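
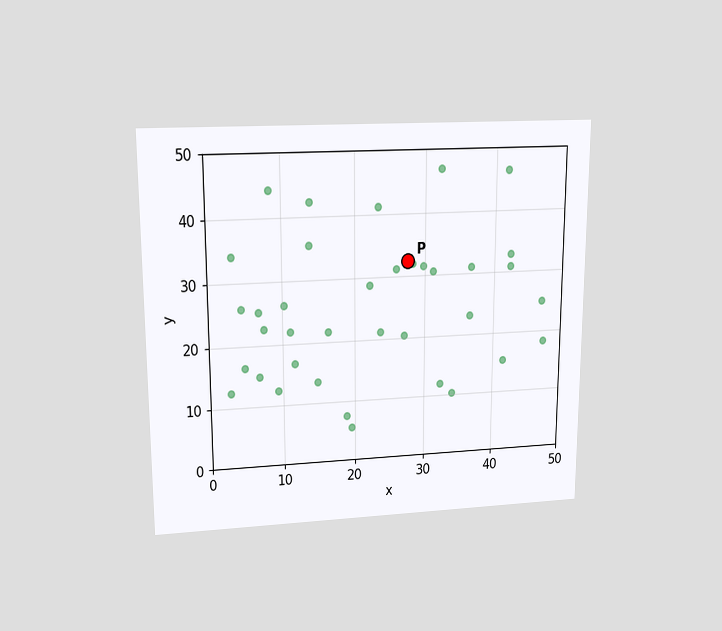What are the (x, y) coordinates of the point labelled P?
(27.5, 32.5)

The chart is viewed slightly from above. Following the gridlines from P to each axis, P sits at (27.5, 32.5).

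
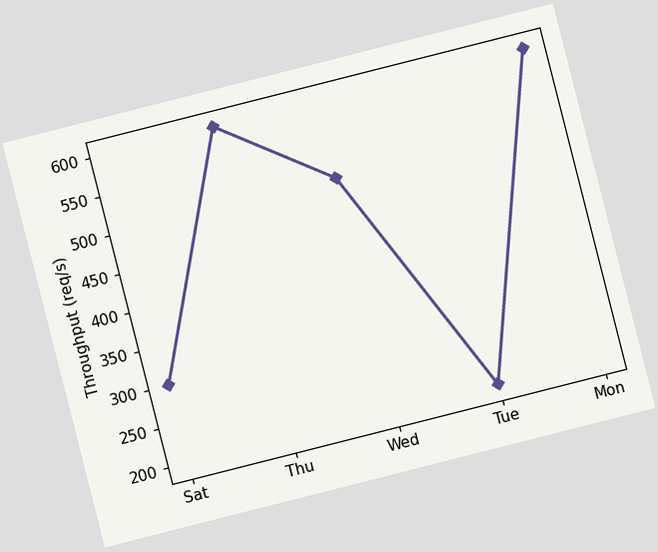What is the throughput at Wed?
The chart is tilted about 14° counter-clockwise. At Wed, the line is at 500req/s.

500req/s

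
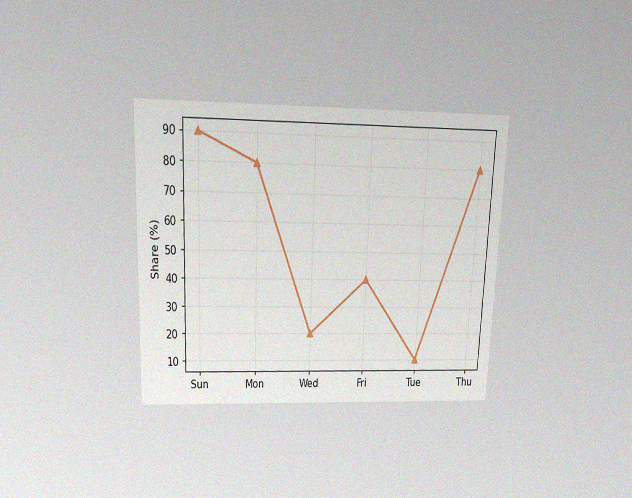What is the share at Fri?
The chart is tilted about 2° clockwise and viewed slightly from above, with some photo noise. At Fri, the line is at 40%.

40%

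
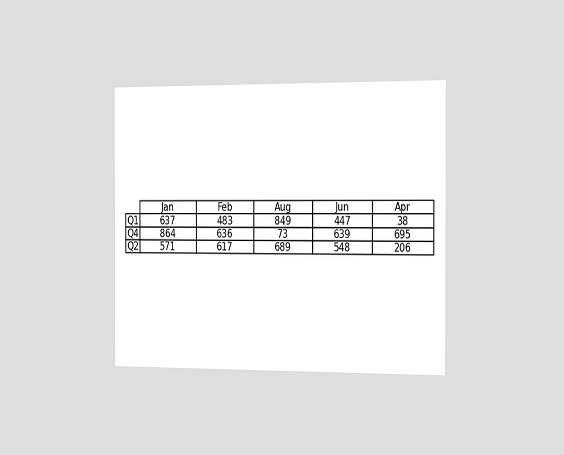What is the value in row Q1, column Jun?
447

The chart is viewed slightly from the right. The (Q1, Jun) cell reads 447.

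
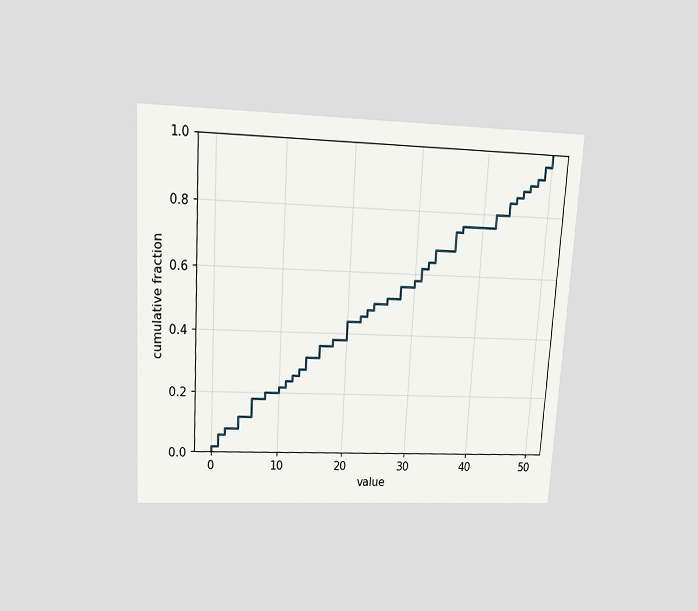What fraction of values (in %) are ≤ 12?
The chart is tilted about 3° clockwise and viewed slightly from above. At x=12 the ECDF step is at 26%.

26%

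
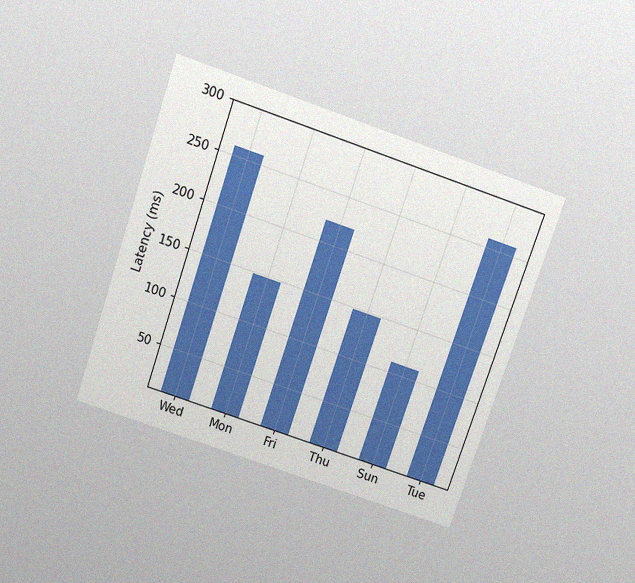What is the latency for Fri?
222ms

The chart is tilted about 19° clockwise and viewed slightly from above, with some photo noise. Reading along the chart's y-axis, the Fri bar reaches 222ms.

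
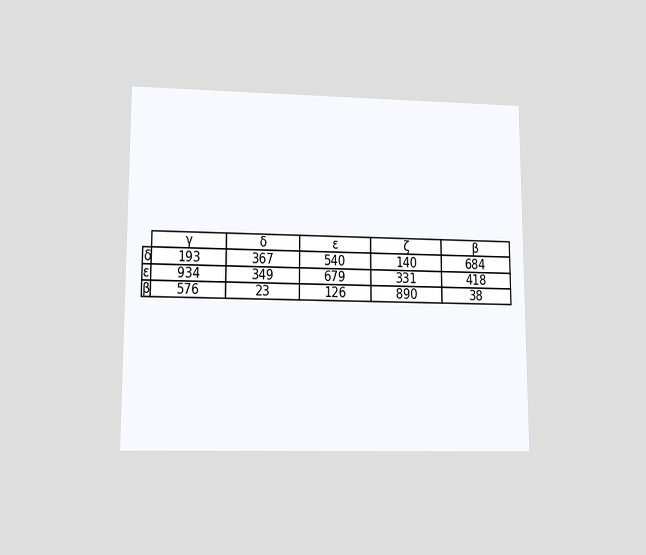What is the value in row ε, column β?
The chart is viewed at a slight angle. The (ε, β) cell reads 418.

418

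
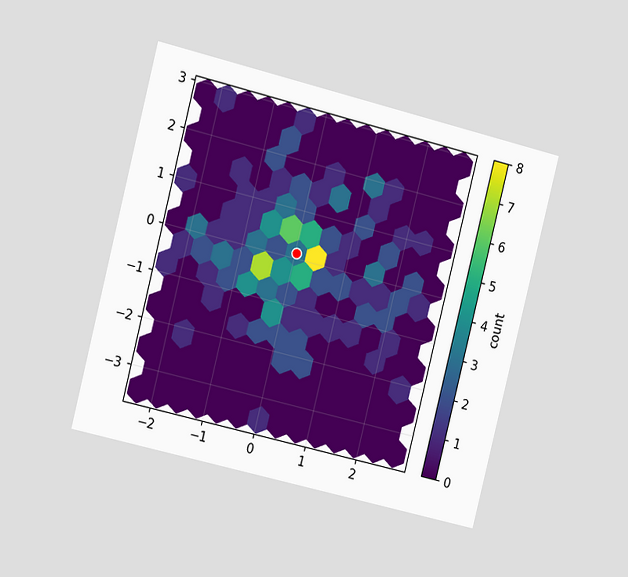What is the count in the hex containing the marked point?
The chart is tilted about 14° clockwise and viewed slightly from the left. The marked hex reads 3 on the colorbar.

3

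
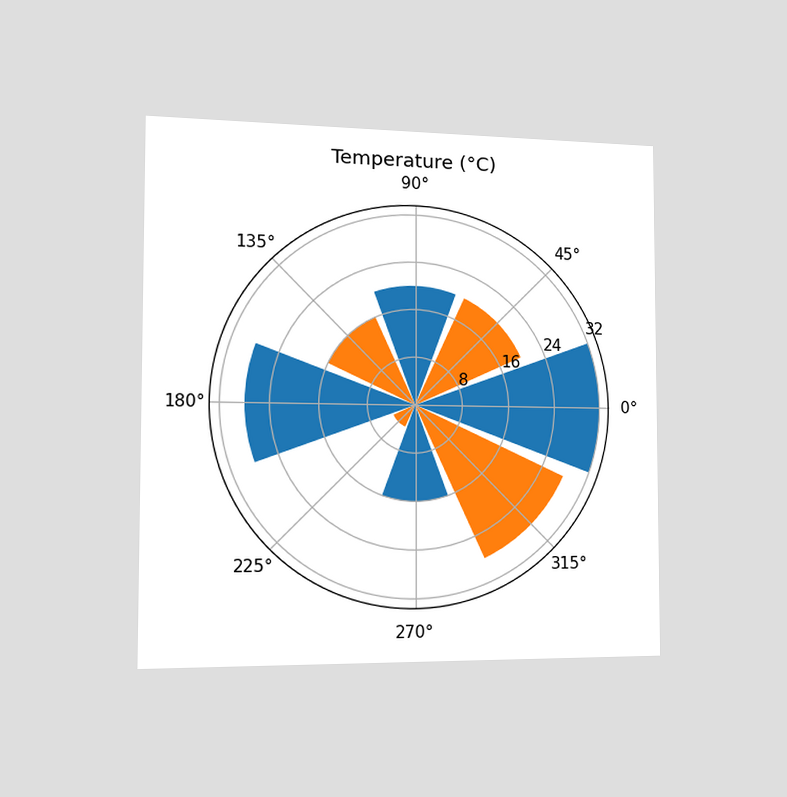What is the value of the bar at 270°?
16°C

The chart is viewed slightly from the left. The bar at 270° reaches 16°C on the radial axis.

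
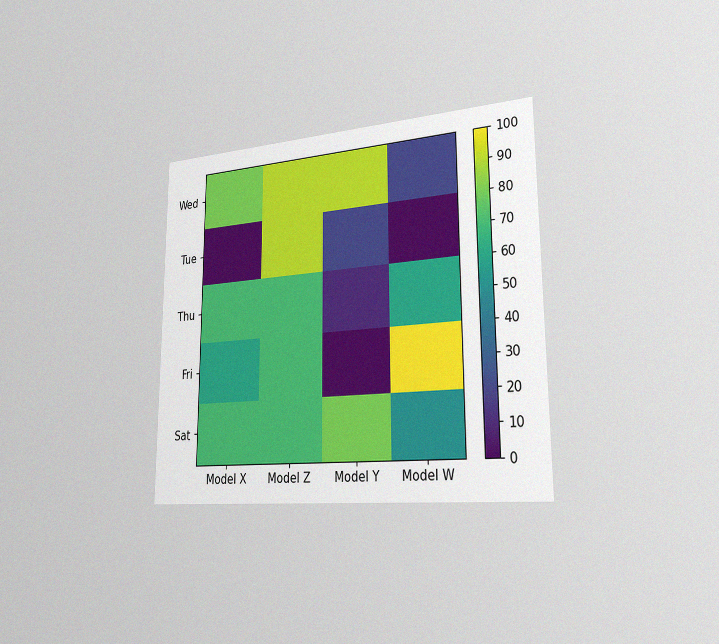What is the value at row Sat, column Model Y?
The chart is viewed slightly from the right, with some photo noise. Matching cell (Sat, Model Y) against the colorbar gives 80.

80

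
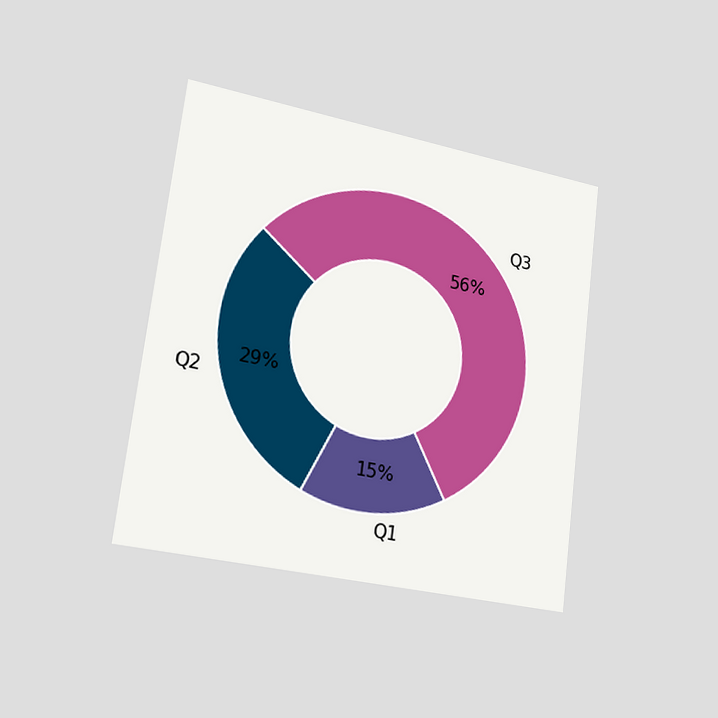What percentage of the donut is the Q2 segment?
29%

The chart is tilted about 7° clockwise and viewed slightly from the left. The Q2 segment takes up 29% of the ring.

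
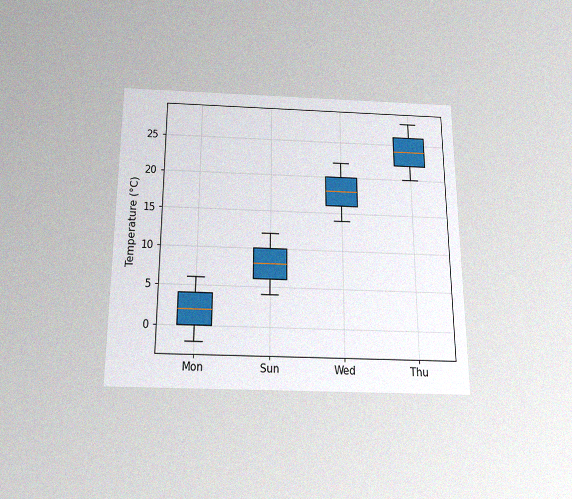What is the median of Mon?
2°C

The chart is viewed slightly from below, with some photo noise. The median line in the Mon box sits at 2°C.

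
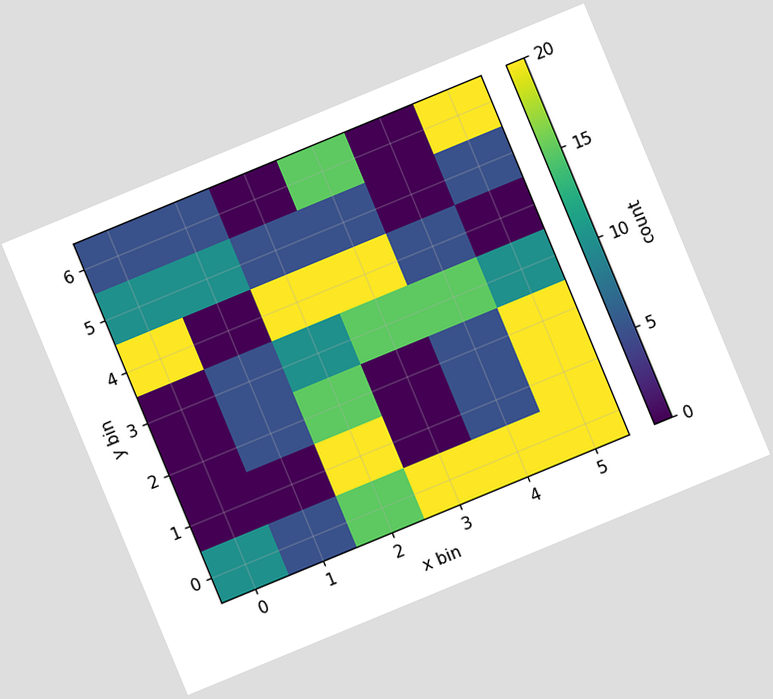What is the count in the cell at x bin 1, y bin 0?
The chart is tilted about 22° counter-clockwise. Matching the cell (1, 0) against the colorbar gives 5.

5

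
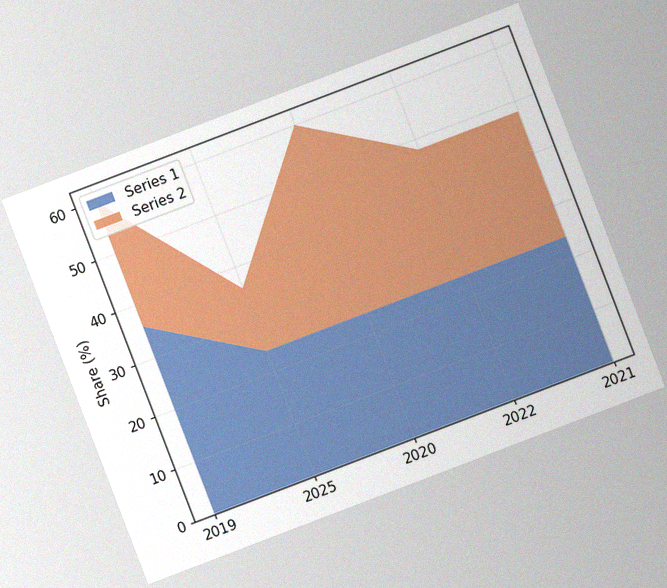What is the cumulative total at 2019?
The chart is tilted about 21° counter-clockwise, with some photo noise. The stacked total at 2019 reaches 60%.

60%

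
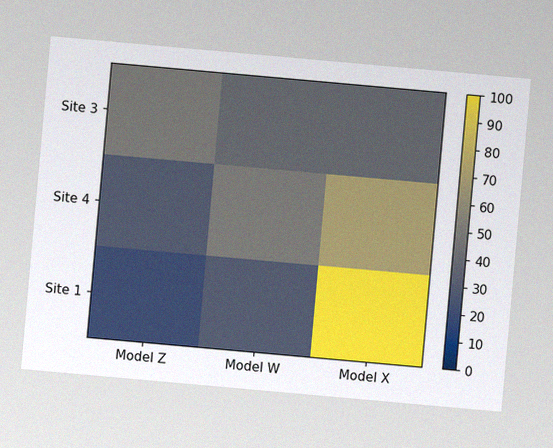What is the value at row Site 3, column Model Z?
The chart is tilted about 5° clockwise, with some photo noise. Matching cell (Site 3, Model Z) against the colorbar gives 50.

50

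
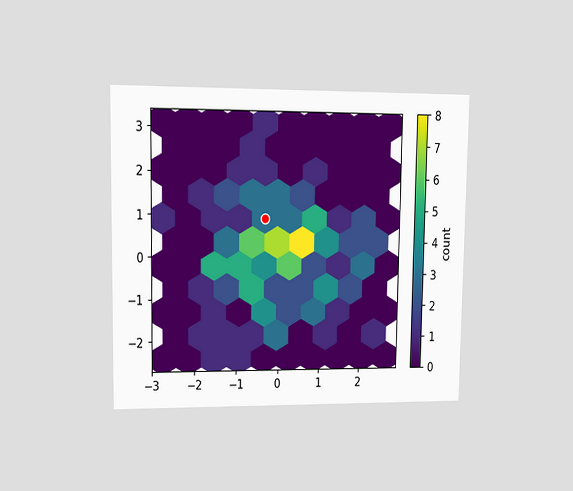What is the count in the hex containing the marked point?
3

The chart is viewed at a slight angle. The marked hex reads 3 on the colorbar.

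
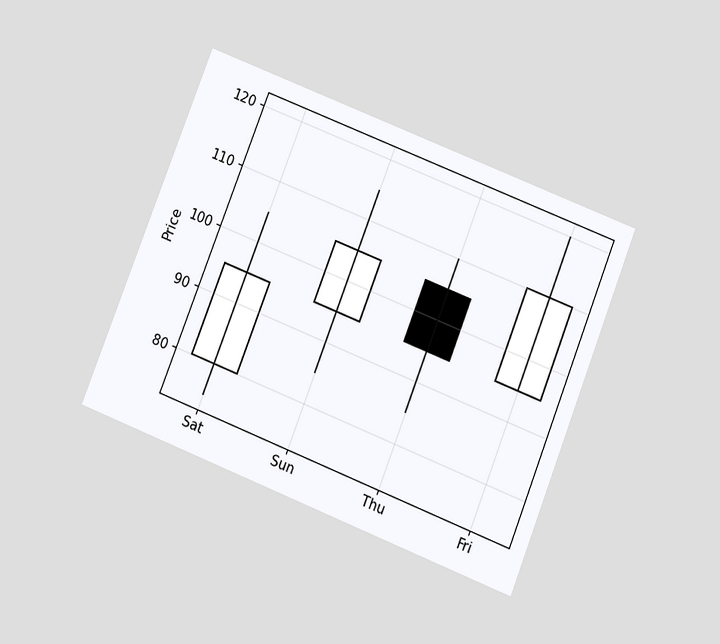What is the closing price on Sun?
The chart is tilted about 22° clockwise and viewed slightly from below. The Sun candle closes at 105.

105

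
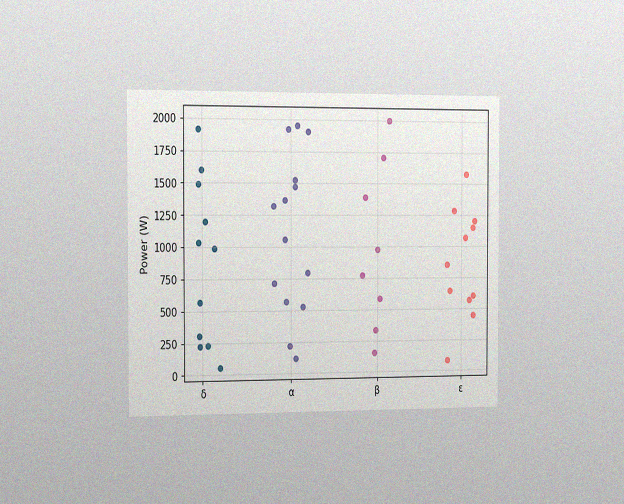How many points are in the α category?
14

The chart is viewed slightly from the left, with some photo noise. Counting the markers in the α column gives 14.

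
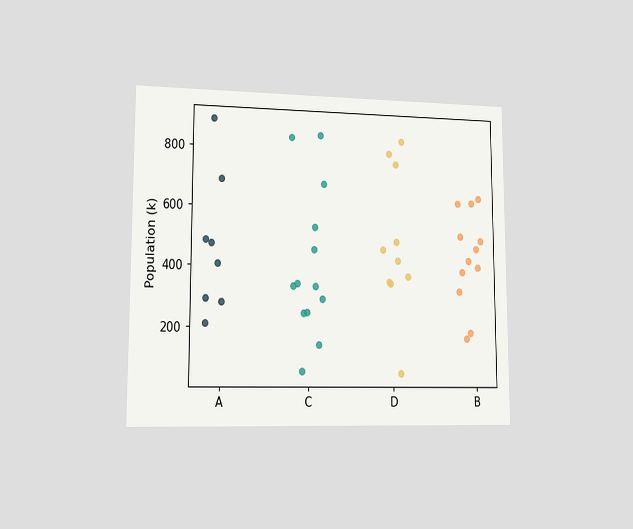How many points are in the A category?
The chart is viewed at a slight angle. Counting the markers in the A column gives 8.

8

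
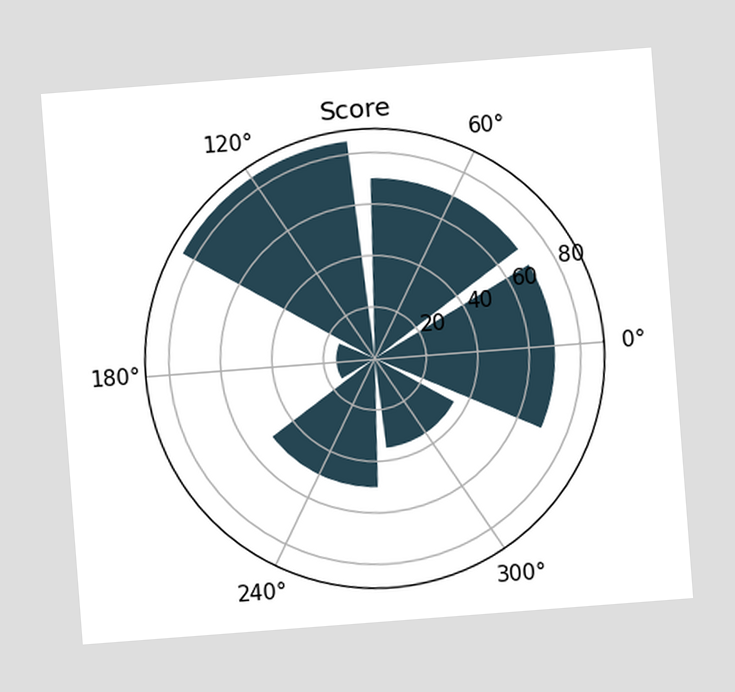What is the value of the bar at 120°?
The chart is tilted about 4° counter-clockwise. The bar at 120° reaches 85 on the radial axis.

85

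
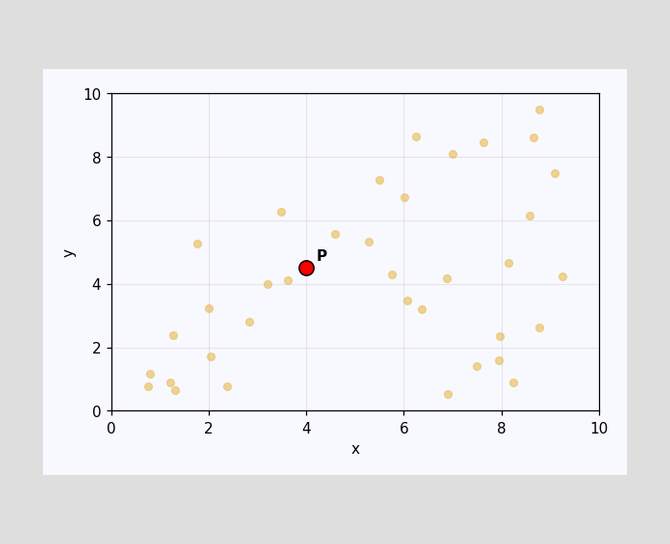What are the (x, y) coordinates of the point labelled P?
Following the gridlines from P to each axis, P sits at (4, 4.5).

(4, 4.5)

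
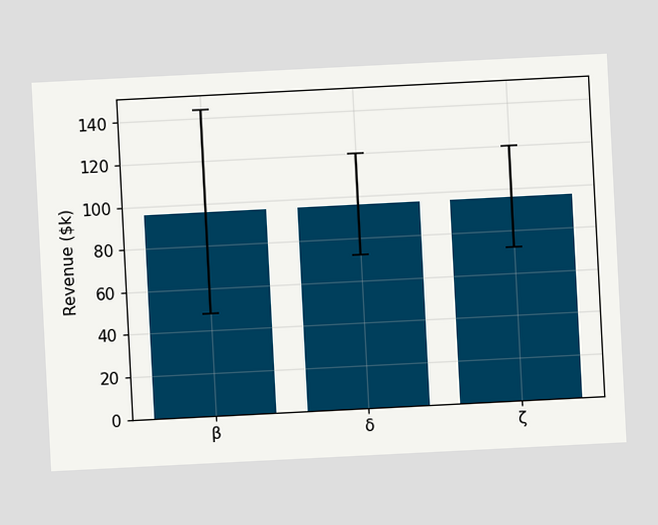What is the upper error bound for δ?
The chart is tilted about 3° counter-clockwise. The δ bar's upper whisker reaches $120k.

$120k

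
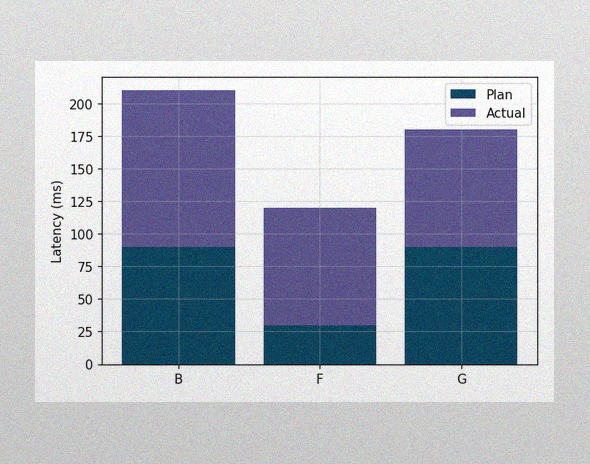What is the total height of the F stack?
The image has some photo noise and uneven lighting. The F stack's top reaches 120ms on the y-axis.

120ms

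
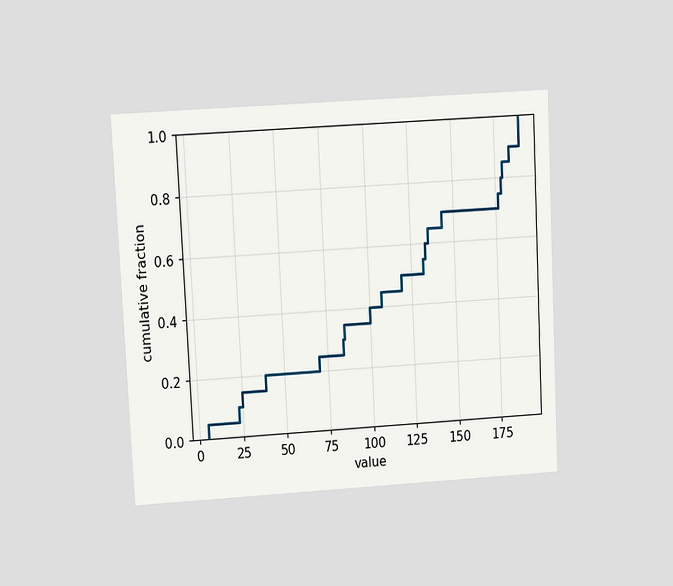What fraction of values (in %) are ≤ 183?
90%

The chart is tilted about 3° counter-clockwise and viewed at a slight angle. At x=183 the ECDF step is at 90%.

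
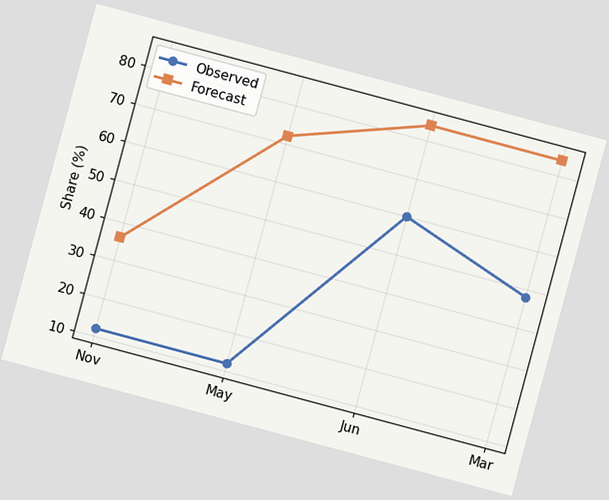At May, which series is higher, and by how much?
Forecast, by 60%

The chart is tilted about 15° clockwise. At May, Forecast sits above the other line by 60%.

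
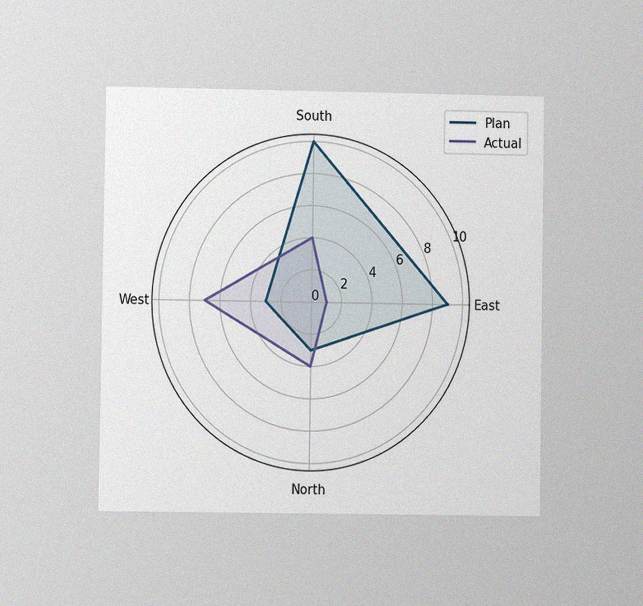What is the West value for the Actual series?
7

The chart is viewed at a slight angle, with some photo noise. On the West axis, Actual reaches 7.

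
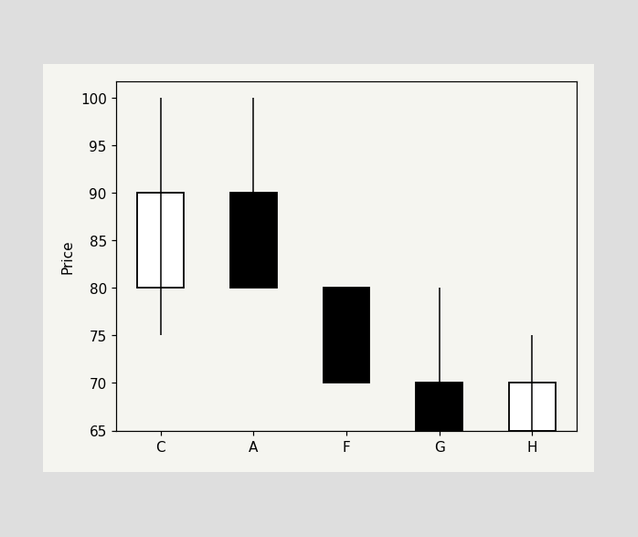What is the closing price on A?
The A candle closes at 80.

80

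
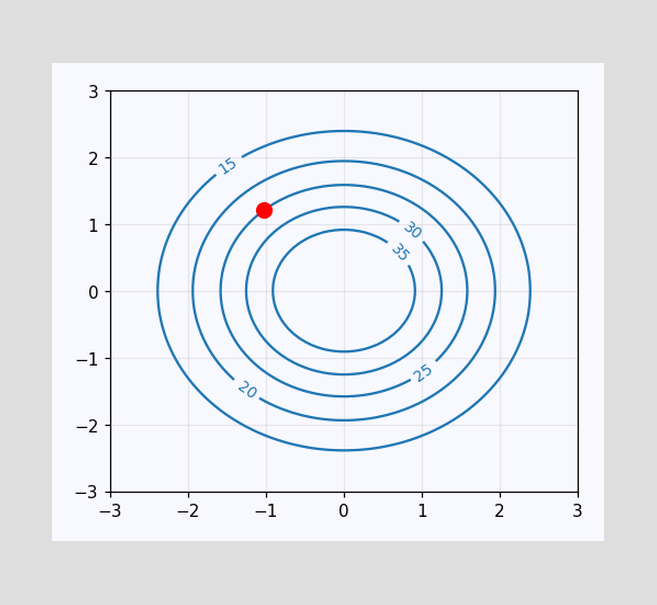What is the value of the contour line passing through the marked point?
25

The marked point sits on the contour labelled 25.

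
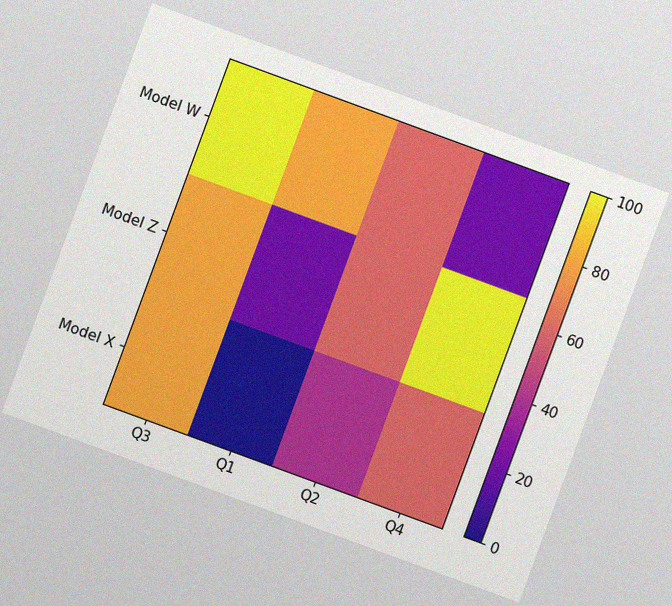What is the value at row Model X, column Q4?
The chart is tilted about 20° clockwise, with some photo noise. Matching cell (Model X, Q4) against the colorbar gives 60.

60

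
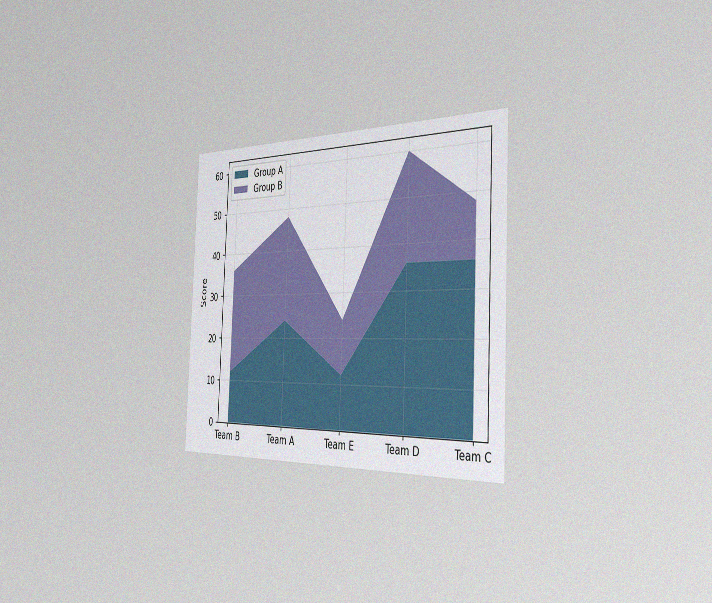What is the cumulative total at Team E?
The chart is tilted about 3° clockwise and viewed slightly from the right, with some photo noise. The stacked total at Team E reaches 24.

24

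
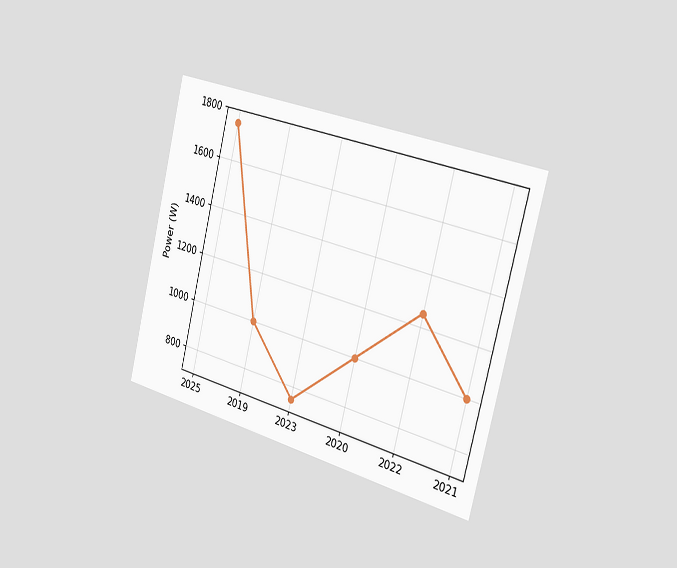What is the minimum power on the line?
750W

The chart is tilted about 14° clockwise and viewed slightly from the right. The lowest point is at 2023, and reading across to the y-axis gives 750W.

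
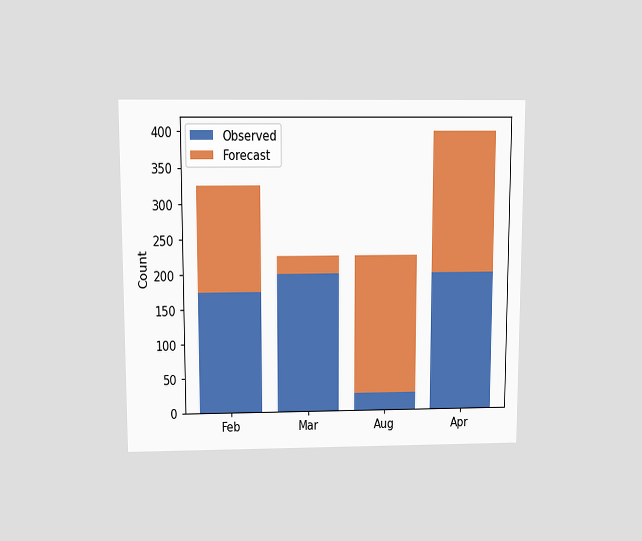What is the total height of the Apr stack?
400

The chart is viewed slightly from above. The Apr stack's top reaches 400 on the y-axis.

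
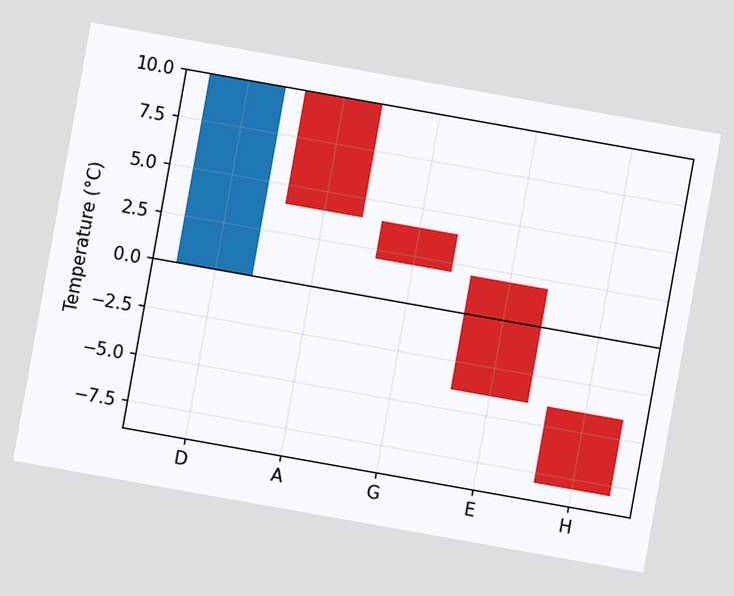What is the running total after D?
The chart is tilted about 10° clockwise. After D the running total reaches 10°C.

10°C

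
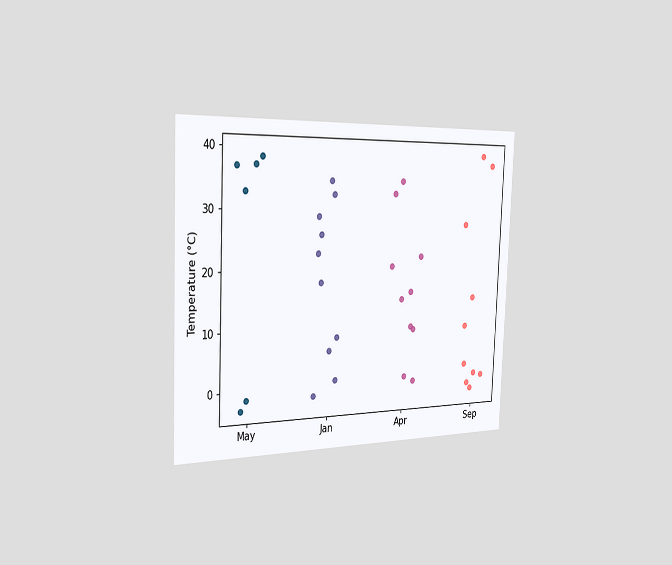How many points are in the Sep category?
The chart is tilted about 2° clockwise and viewed slightly from the left. Counting the markers in the Sep column gives 10.

10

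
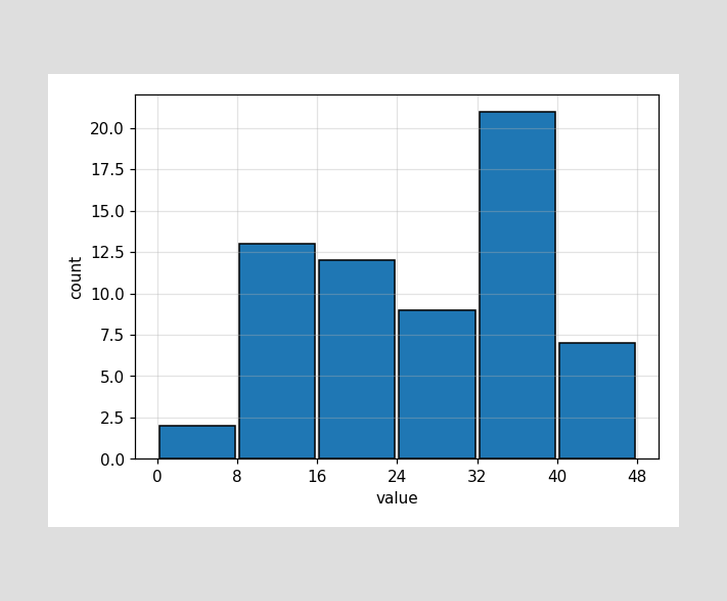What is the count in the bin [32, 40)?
21

The [32, 40) bin has height 21.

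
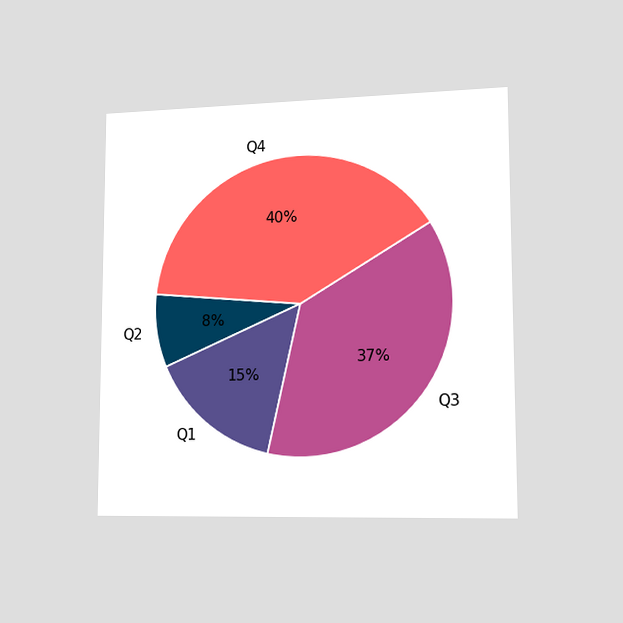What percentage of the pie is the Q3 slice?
The chart is viewed slightly from the right. The Q3 slice takes up 37% of the pie.

37%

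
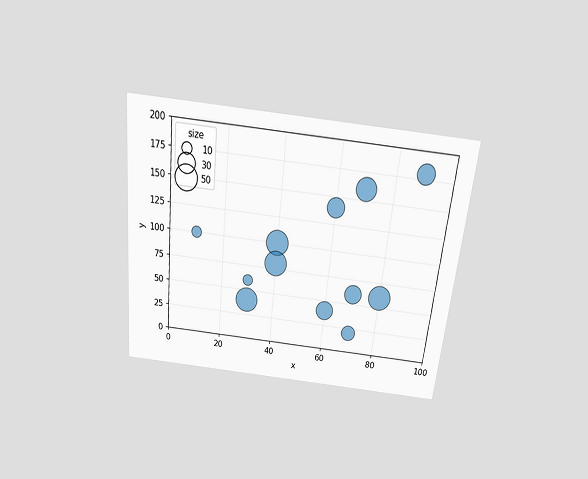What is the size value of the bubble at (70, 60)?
The chart is tilted about 6° clockwise and viewed slightly from above. Matching the bubble at (70, 60) against the size legend gives 30.

30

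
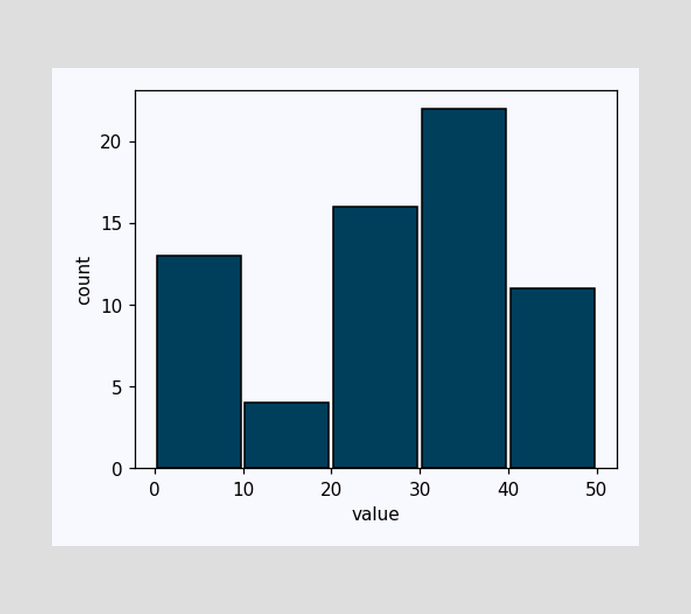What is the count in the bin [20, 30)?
16

The [20, 30) bin has height 16.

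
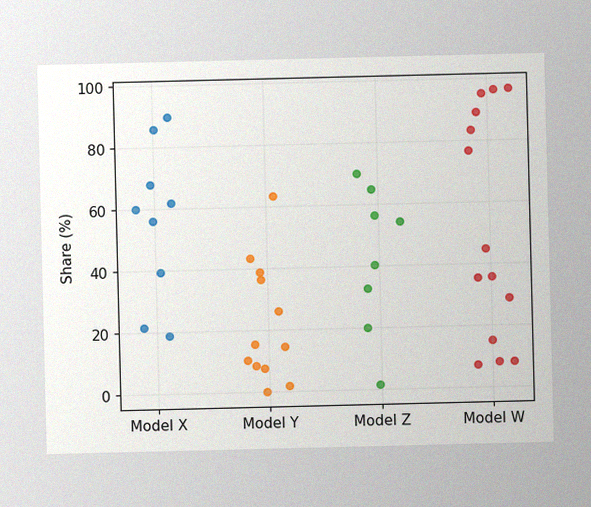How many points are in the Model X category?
The image has some photo noise and uneven lighting. Counting the markers in the Model X column gives 9.

9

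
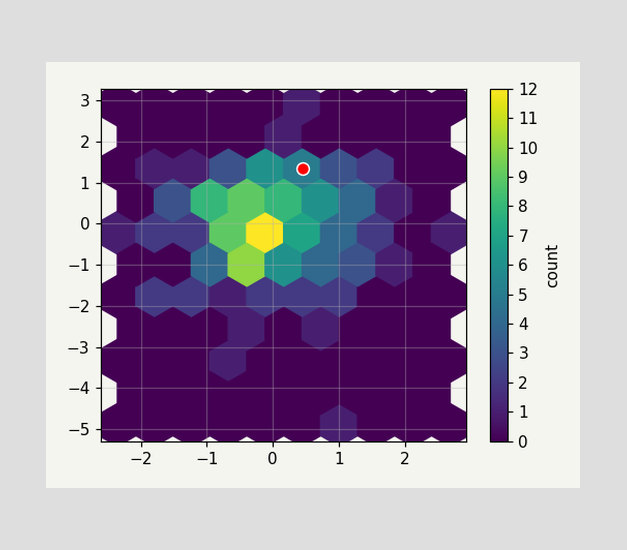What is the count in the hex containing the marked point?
The marked hex reads 5 on the colorbar.

5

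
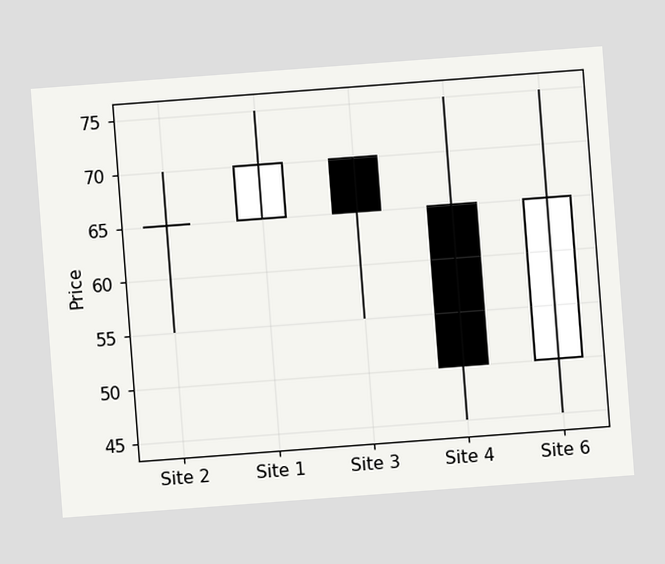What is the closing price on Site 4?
50

The chart is tilted about 4° counter-clockwise. The Site 4 candle closes at 50.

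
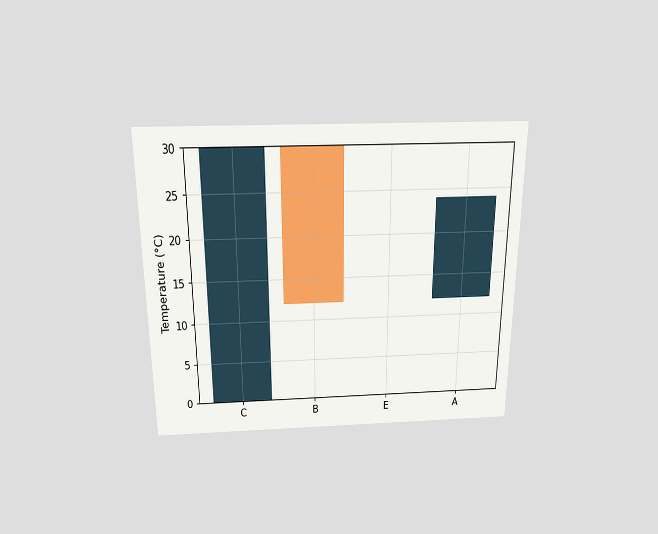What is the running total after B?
The chart is viewed slightly from above. After B the running total reaches 12°C.

12°C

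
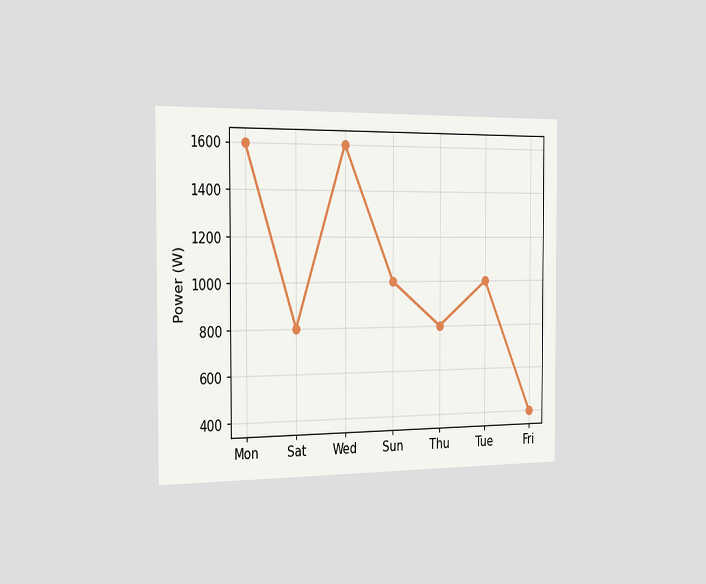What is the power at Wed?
The chart is viewed slightly from the left. At Wed, the line is at 1600W.

1600W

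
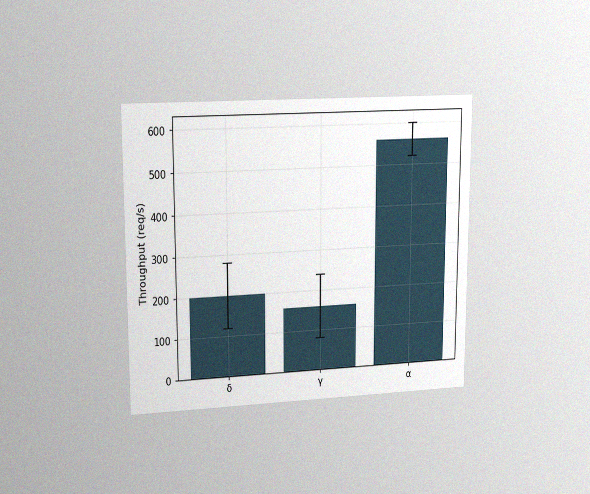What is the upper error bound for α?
600req/s

The chart is viewed at a slight angle, with some photo noise. The α bar's upper whisker reaches 600req/s.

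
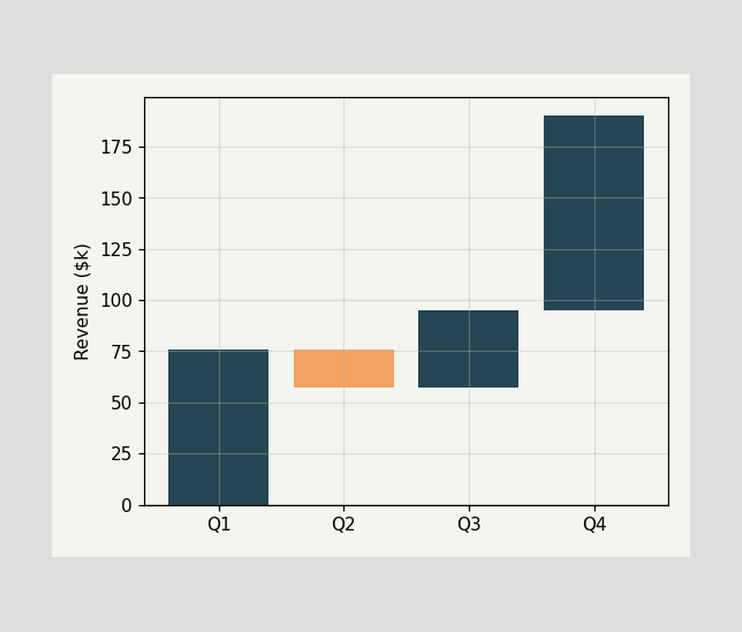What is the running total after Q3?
$95k

After Q3 the running total reaches $95k.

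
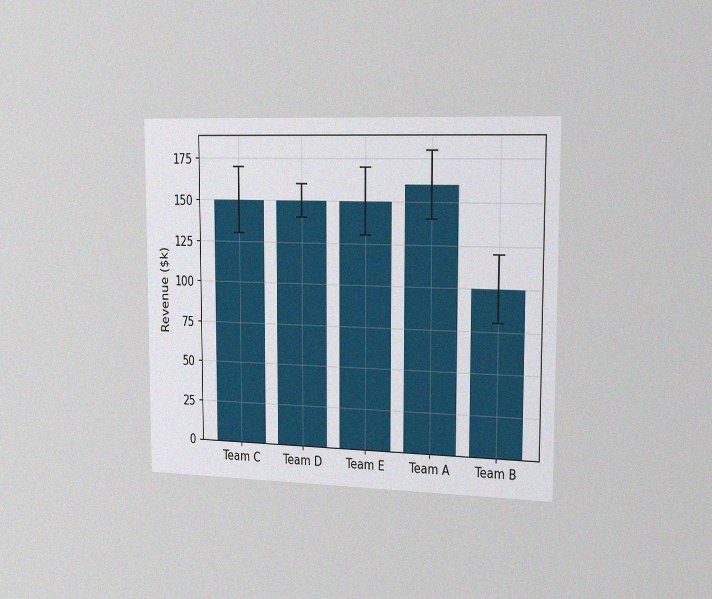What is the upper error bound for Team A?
$180k

The chart is viewed slightly from the right, with some photo noise. The Team A bar's upper whisker reaches $180k.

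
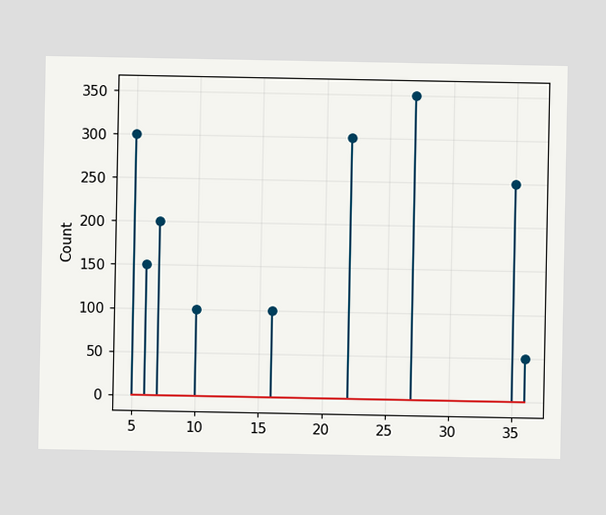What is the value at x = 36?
The stem at x=36 reaches 50.

50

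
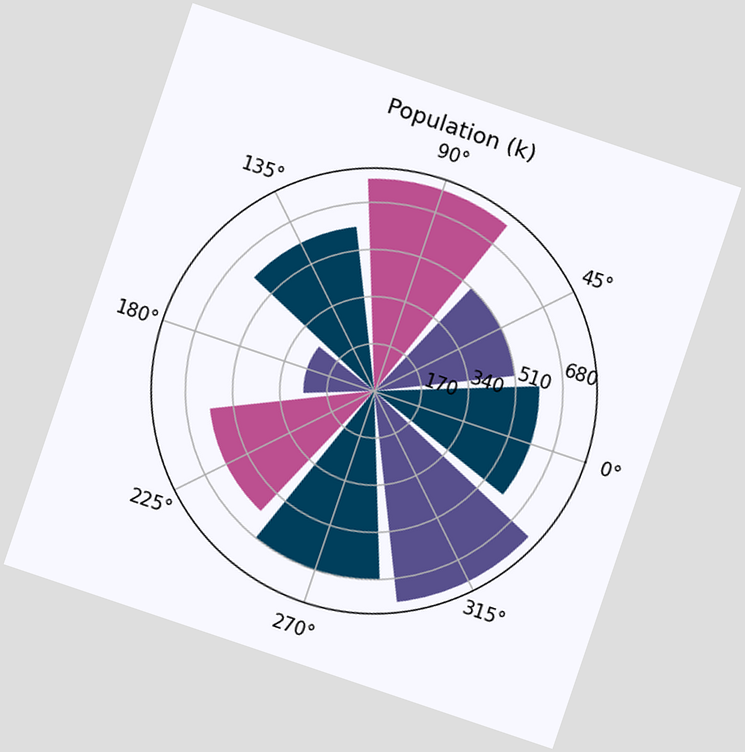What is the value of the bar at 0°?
The chart is tilted about 19° clockwise. The bar at 0° reaches 595k on the radial axis.

595k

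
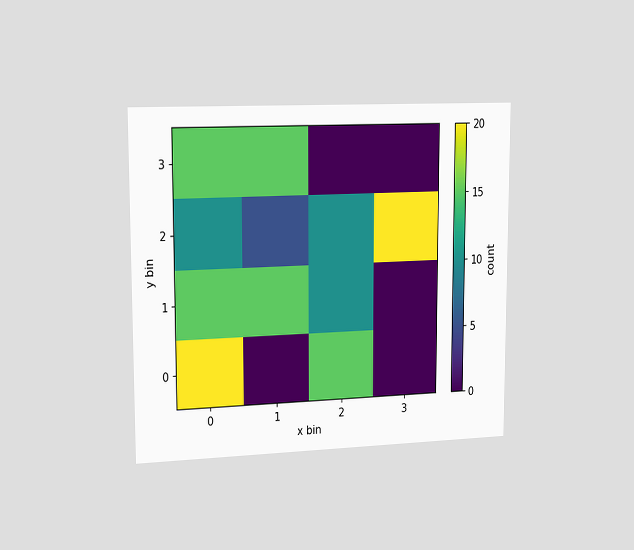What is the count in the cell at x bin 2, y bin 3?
The chart is viewed slightly from the left. Matching the cell (2, 3) against the colorbar gives 0.

0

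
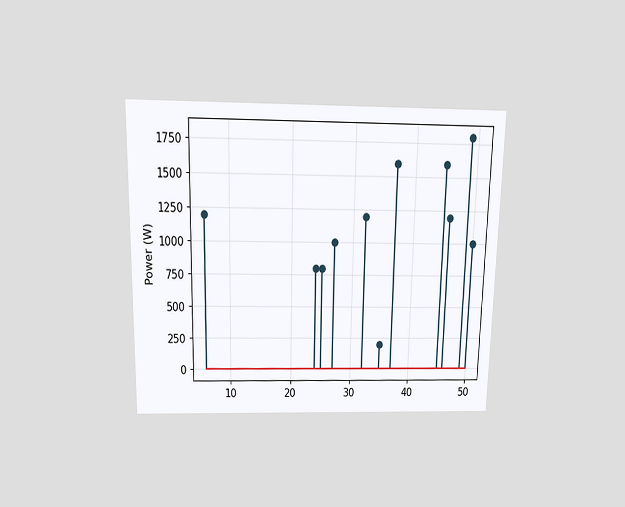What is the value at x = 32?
The chart is viewed slightly from above. The stem at x=32 reaches 1200W.

1200W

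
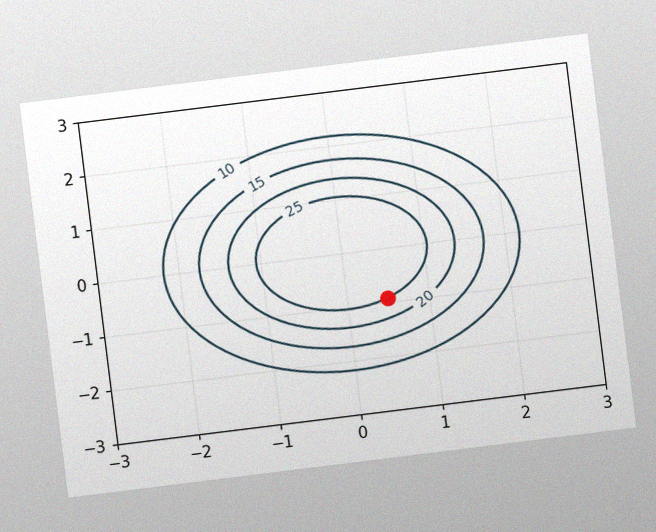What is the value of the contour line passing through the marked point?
The chart is tilted about 7° counter-clockwise, with some photo noise. The marked point sits on the contour labelled 25.

25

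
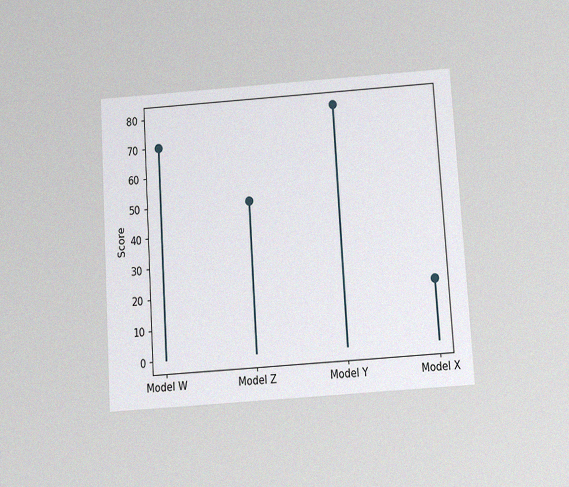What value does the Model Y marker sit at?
80

The chart is tilted about 4° counter-clockwise and viewed slightly from below, with some photo noise. The Model Y marker sits at 80.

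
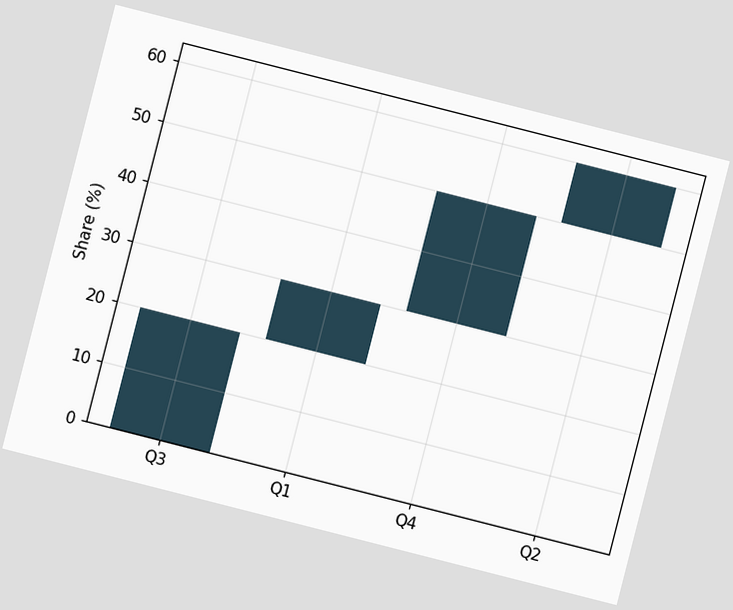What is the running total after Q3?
The chart is tilted about 14° clockwise. After Q3 the running total reaches 20%.

20%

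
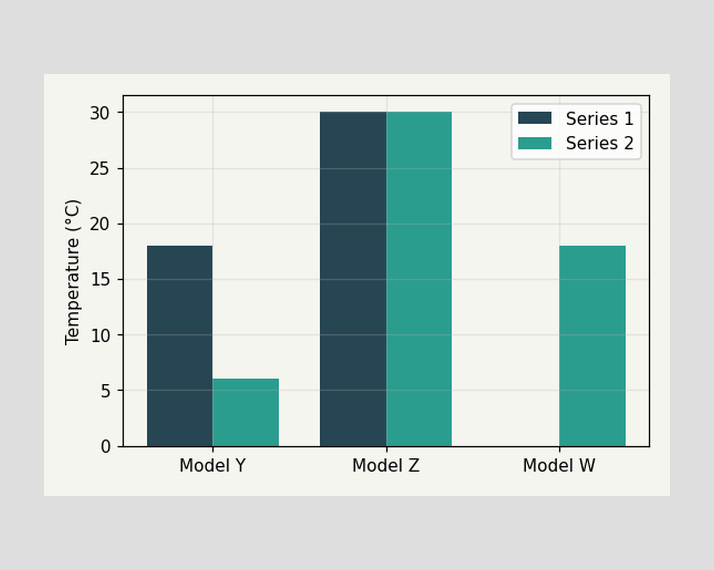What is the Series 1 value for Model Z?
30°C

The Series 1 bar at Model Z reaches 30°C on the y-axis.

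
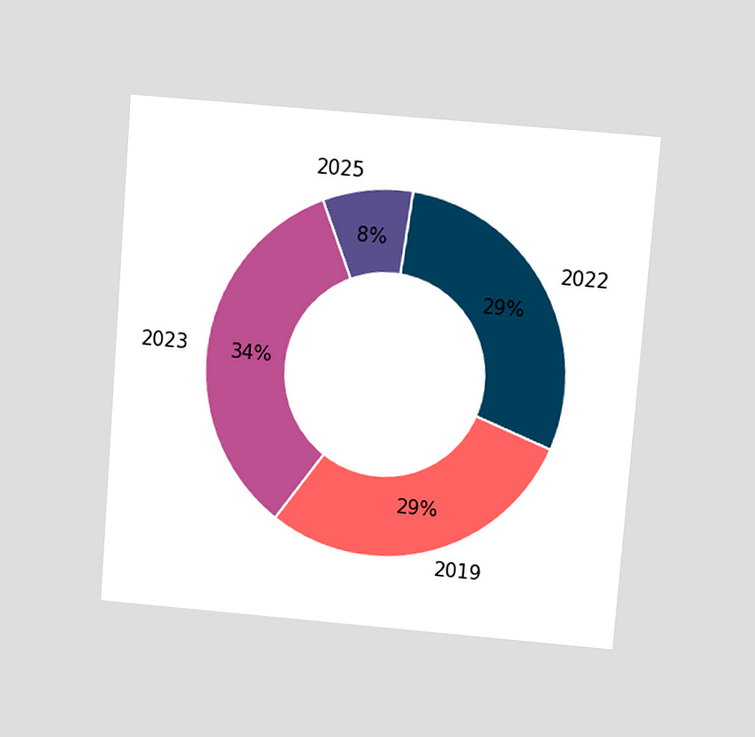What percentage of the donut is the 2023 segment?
34%

The chart is tilted about 4° clockwise and viewed slightly from above. The 2023 segment takes up 34% of the ring.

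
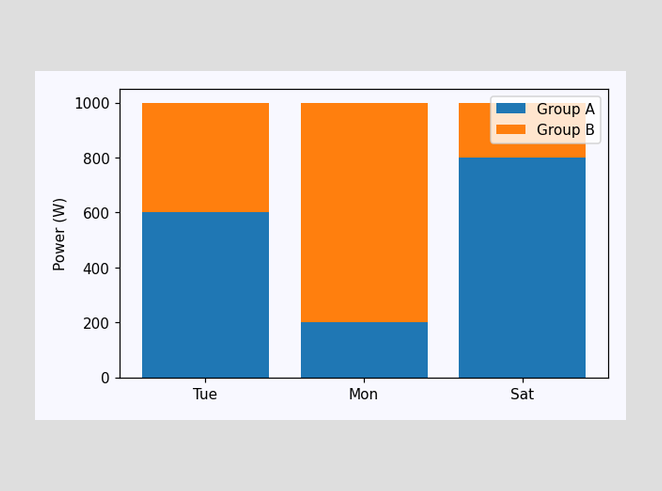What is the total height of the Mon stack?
The Mon stack's top reaches 1000W on the y-axis.

1000W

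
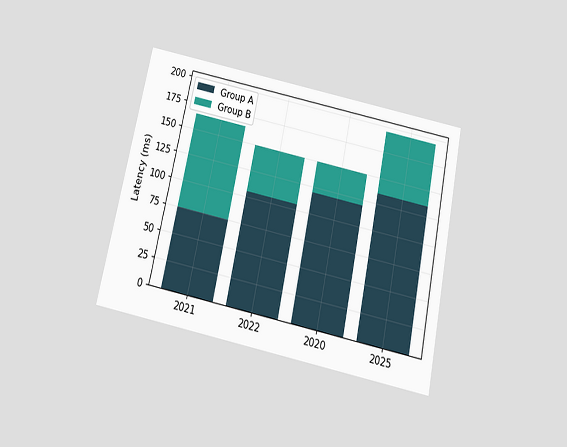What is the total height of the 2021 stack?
The chart is tilted about 12° clockwise and viewed slightly from below. The 2021 stack's top reaches 165ms on the y-axis.

165ms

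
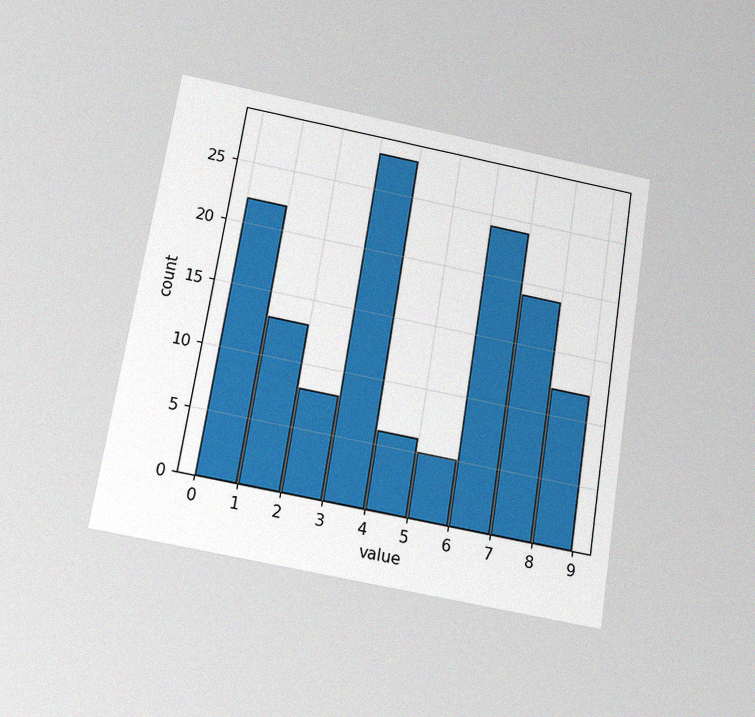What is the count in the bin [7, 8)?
The chart is tilted about 9° clockwise and viewed slightly from below, with some photo noise. The [7, 8) bin has height 19.

19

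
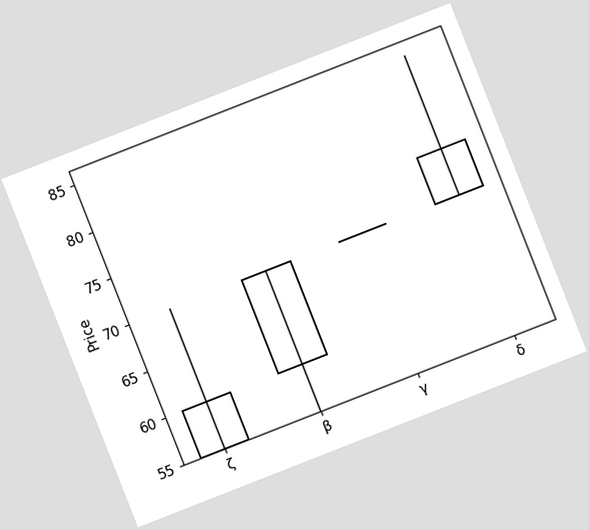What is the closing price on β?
70

The chart is tilted about 21° counter-clockwise. The β candle closes at 70.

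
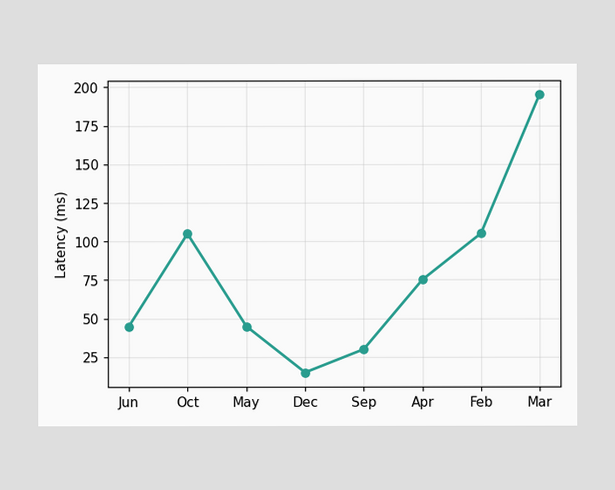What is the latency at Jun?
At Jun, the line is at 45ms.

45ms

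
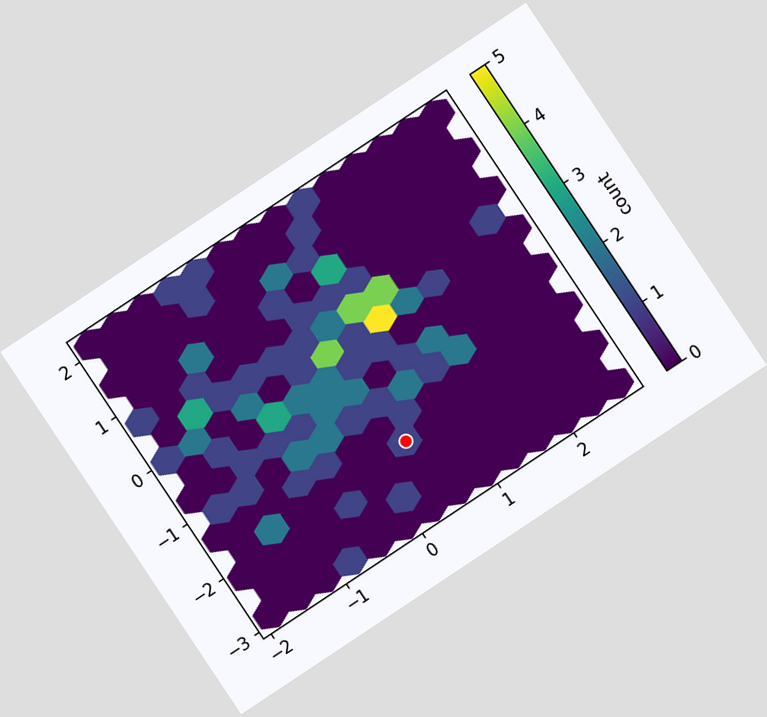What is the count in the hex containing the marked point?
The chart is tilted about 34° counter-clockwise. The marked hex reads 1 on the colorbar.

1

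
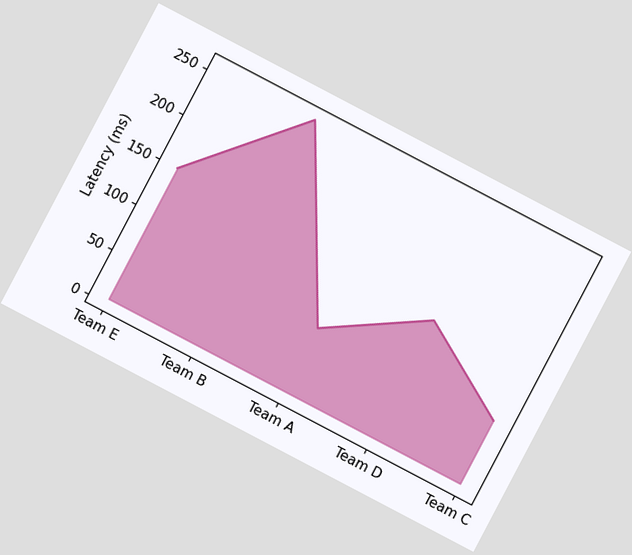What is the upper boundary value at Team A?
75ms

The chart is tilted about 28° clockwise. At Team A the upper boundary is at 75ms.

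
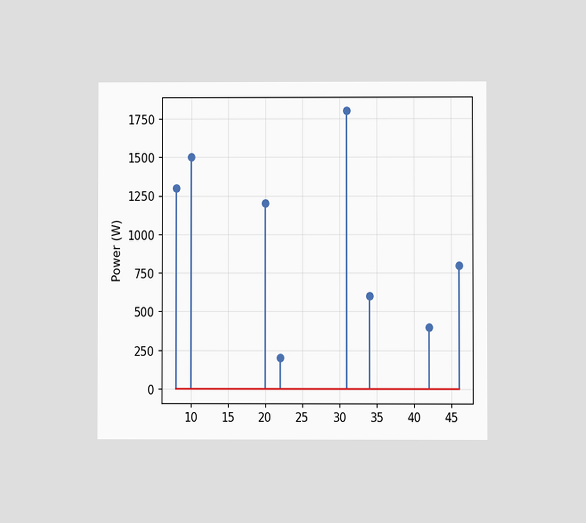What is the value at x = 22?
200W

The chart is viewed at a slight angle. The stem at x=22 reaches 200W.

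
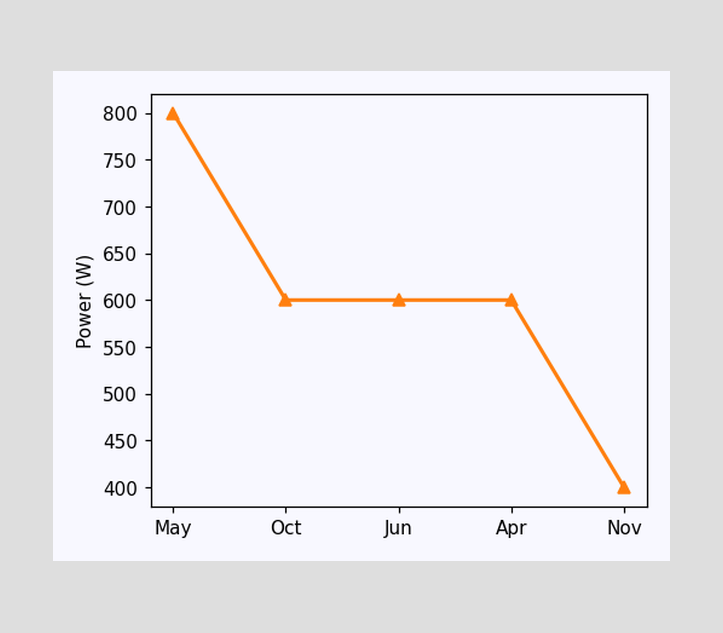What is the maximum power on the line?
800W

The highest point is at May, and reading across to the y-axis gives 800W.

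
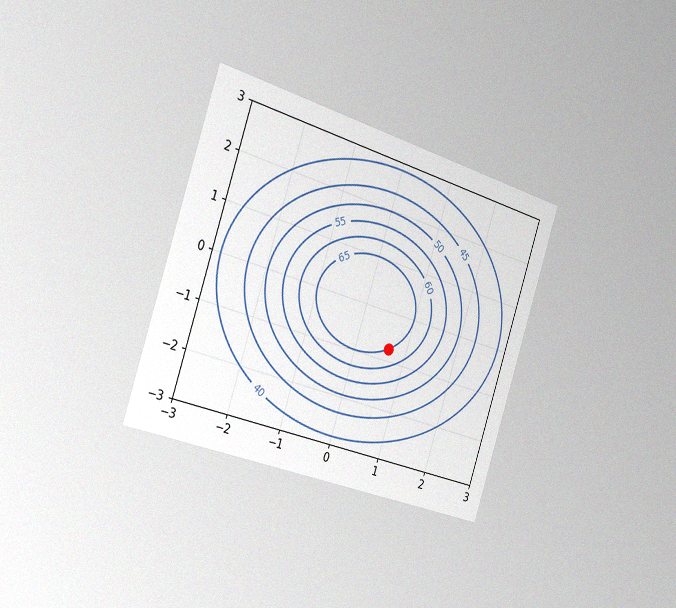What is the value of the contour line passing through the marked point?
65

The chart is tilted about 18° clockwise and viewed slightly from the left, with some photo noise. The marked point sits on the contour labelled 65.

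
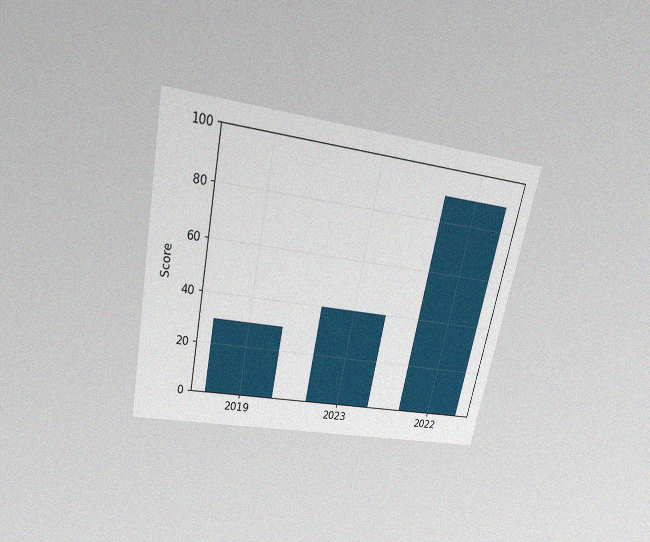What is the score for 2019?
The chart is tilted about 12° clockwise and viewed slightly from above, with some photo noise. Reading along the chart's y-axis, the 2019 bar reaches 30.

30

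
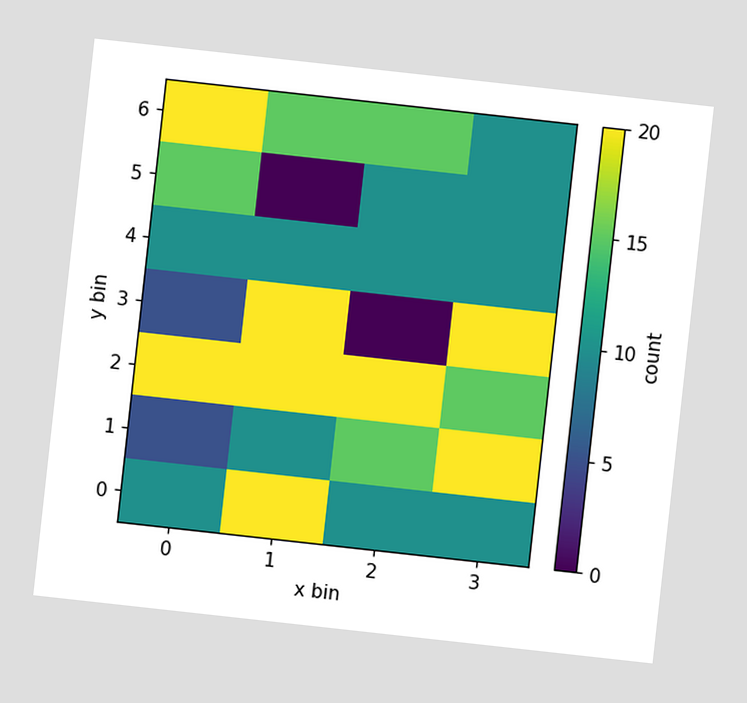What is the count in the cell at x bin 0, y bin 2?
20

The chart is tilted about 6° clockwise. Matching the cell (0, 2) against the colorbar gives 20.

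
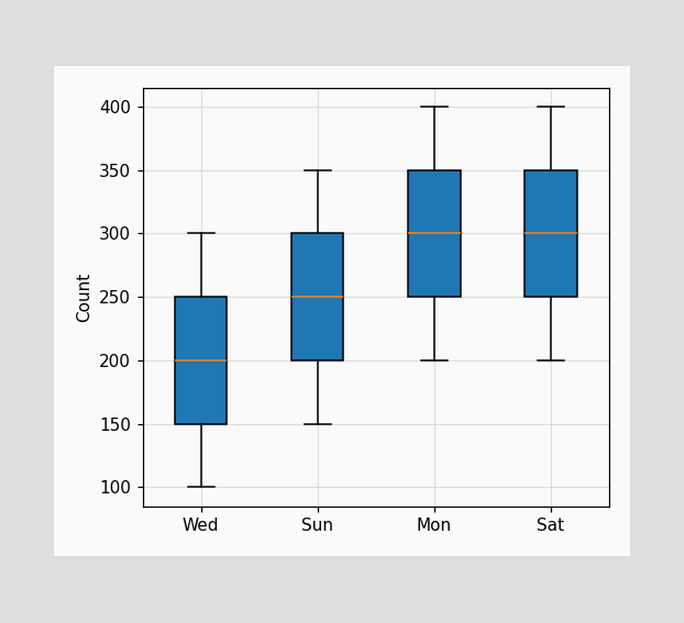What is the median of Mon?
300

The median line in the Mon box sits at 300.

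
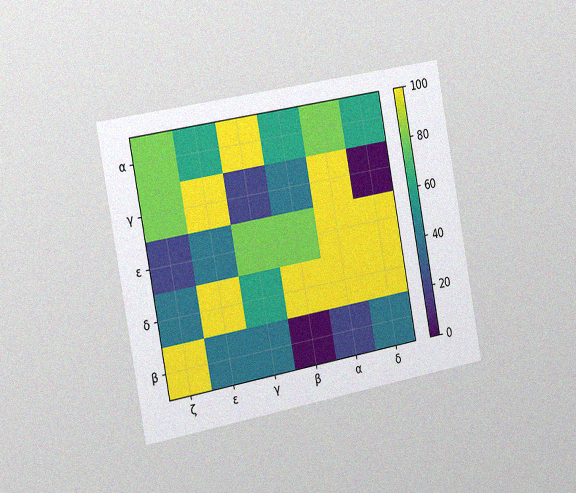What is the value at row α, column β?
60

The chart is tilted about 10° counter-clockwise and viewed slightly from the left, with some photo noise. Matching cell (α, β) against the colorbar gives 60.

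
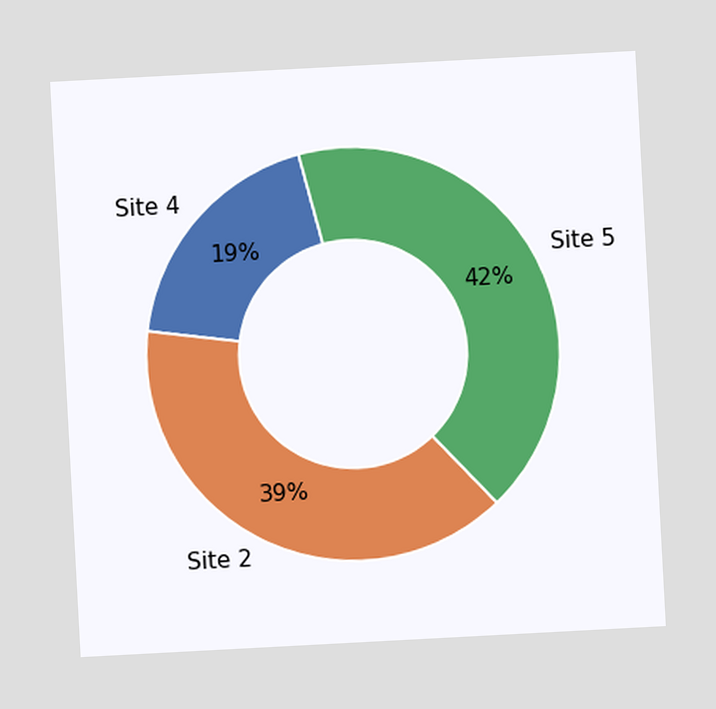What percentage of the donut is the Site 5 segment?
42%

The chart is tilted about 3° counter-clockwise. The Site 5 segment takes up 42% of the ring.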